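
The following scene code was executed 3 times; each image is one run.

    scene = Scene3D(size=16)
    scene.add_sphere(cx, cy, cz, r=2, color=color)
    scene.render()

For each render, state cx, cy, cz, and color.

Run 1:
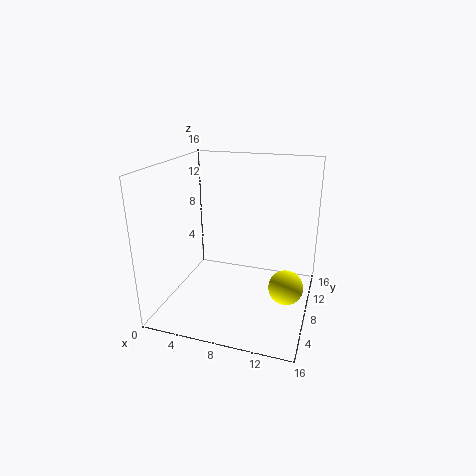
cx = 13.5, cy = 9, cz = 2, color = 'yellow'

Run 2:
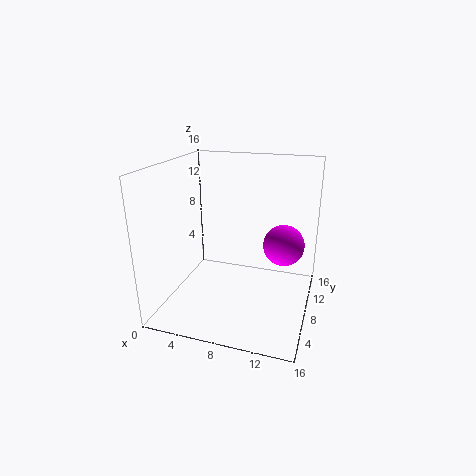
cx = 13.5, cy = 5.5, cz = 9, color = 'magenta'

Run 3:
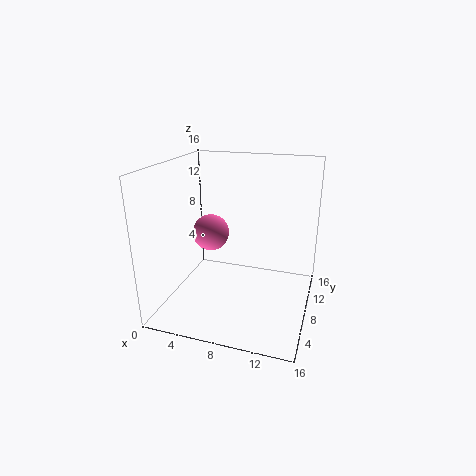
cx = 5, cy = 7.5, cz = 8.5, color = 'hotpink'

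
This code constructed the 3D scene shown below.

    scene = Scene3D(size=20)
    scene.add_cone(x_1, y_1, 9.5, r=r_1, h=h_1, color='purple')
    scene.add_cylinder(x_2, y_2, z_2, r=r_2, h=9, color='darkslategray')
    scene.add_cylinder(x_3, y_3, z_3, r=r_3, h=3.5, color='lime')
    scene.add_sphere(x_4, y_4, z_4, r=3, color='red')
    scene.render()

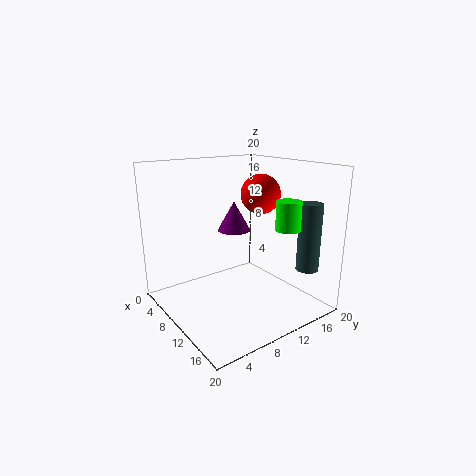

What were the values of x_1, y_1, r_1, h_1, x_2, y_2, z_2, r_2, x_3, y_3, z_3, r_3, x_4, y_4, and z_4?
x_1 = 5.5, y_1 = 12.5, r_1 = 2.5, h_1 = 4.5, x_2 = 17.5, y_2 = 16, z_2 = 6.5, r_2 = 1.5, x_3 = 18, y_3 = 11.5, z_3 = 13, r_3 = 1.5, x_4 = 7.5, y_4 = 16, z_4 = 15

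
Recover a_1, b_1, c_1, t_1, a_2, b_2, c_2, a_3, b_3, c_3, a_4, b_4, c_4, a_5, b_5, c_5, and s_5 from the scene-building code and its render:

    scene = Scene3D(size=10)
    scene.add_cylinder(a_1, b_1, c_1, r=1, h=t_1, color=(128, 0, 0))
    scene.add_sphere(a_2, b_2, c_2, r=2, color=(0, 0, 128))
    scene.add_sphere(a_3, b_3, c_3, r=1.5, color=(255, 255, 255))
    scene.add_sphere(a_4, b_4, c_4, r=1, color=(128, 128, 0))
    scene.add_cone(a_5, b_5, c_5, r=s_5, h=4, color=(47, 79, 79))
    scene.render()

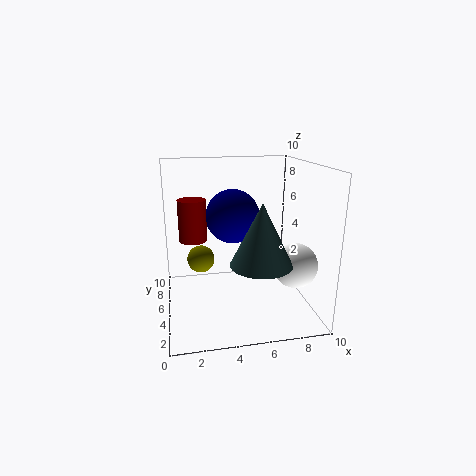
a_1 = 2, b_1 = 6.5, c_1 = 4.5, t_1 = 3, a_2 = 5, b_2 = 7, c_2 = 6, a_3 = 8.5, b_3 = 3, c_3 = 3.5, a_4 = 2.5, b_4 = 6.5, c_4 = 3, a_5 = 6, b_5 = 2.5, c_5 = 4, s_5 = 2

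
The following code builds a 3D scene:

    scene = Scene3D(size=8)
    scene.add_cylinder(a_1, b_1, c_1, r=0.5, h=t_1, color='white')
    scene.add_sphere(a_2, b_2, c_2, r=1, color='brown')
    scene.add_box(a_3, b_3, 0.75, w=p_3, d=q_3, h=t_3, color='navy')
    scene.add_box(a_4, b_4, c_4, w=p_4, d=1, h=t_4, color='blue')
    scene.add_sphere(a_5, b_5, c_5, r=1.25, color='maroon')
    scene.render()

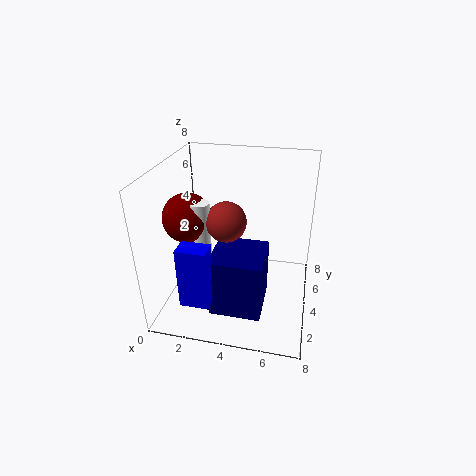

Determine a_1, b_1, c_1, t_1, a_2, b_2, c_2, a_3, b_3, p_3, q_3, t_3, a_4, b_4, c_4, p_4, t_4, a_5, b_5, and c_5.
a_1 = 2.5
b_1 = 2.25
c_1 = 3.75
t_1 = 3
a_2 = 3.75
b_2 = 2.5
c_2 = 5.75
a_3 = 3
b_3 = 1.25
p_3 = 2.75
q_3 = 2.75
t_3 = 3.25
a_4 = 1.75
b_4 = 0.5
c_4 = 1.75
p_4 = 1.5
t_4 = 3.25
a_5 = 1.75
b_5 = 2.5
c_5 = 5.75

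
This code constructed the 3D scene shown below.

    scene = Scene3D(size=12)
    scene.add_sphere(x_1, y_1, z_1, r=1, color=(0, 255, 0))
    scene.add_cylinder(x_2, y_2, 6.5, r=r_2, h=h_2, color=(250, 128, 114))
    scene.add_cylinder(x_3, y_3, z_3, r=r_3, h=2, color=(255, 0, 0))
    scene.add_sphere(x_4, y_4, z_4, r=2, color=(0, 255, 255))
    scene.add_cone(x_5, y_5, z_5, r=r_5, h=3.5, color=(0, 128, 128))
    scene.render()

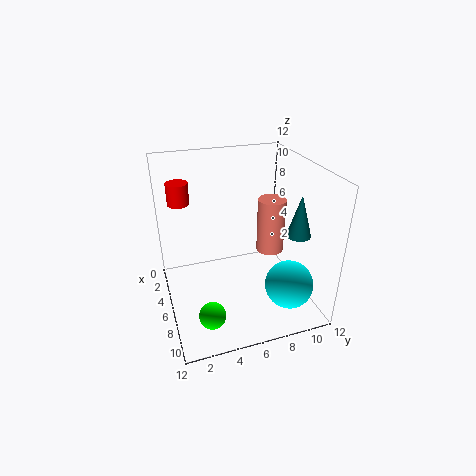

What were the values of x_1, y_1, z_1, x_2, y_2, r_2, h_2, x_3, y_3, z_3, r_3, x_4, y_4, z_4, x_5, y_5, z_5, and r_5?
x_1 = 10.5, y_1 = 2.5, z_1 = 2.5, x_2 = 9, y_2 = 7.5, r_2 = 1, h_2 = 4, x_3 = 1, y_3 = 2, z_3 = 7.5, r_3 = 1, x_4 = 9, y_4 = 9.5, z_4 = 2.5, x_5 = 8, y_5 = 10.5, z_5 = 6.5, r_5 = 1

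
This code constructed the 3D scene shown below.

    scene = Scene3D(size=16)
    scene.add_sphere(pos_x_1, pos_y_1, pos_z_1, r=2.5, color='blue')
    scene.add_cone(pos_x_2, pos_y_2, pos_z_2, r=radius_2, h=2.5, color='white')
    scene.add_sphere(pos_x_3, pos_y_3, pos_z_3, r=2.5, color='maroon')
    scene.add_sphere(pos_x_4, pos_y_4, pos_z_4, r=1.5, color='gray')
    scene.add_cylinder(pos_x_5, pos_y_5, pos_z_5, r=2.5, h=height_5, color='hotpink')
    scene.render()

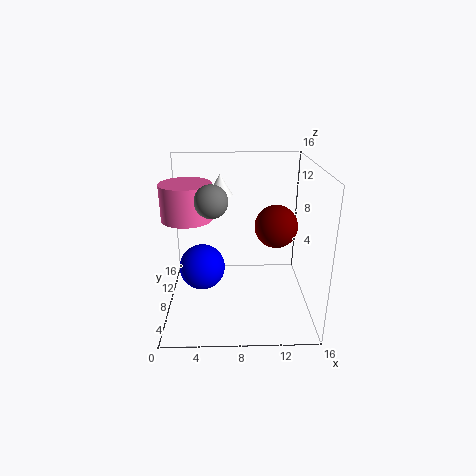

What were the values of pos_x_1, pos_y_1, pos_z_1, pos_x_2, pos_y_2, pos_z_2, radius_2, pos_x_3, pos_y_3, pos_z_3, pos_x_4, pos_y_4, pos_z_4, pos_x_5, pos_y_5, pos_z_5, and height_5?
pos_x_1 = 4; pos_y_1 = 7; pos_z_1 = 5; pos_x_2 = 6; pos_y_2 = 13; pos_z_2 = 11.5; radius_2 = 1.5; pos_x_3 = 12.5; pos_y_3 = 10; pos_z_3 = 8.5; pos_x_4 = 5.5; pos_y_4 = 2.5; pos_z_4 = 14; pos_x_5 = 3; pos_y_5 = 5; pos_z_5 = 11.5; height_5 = 3.5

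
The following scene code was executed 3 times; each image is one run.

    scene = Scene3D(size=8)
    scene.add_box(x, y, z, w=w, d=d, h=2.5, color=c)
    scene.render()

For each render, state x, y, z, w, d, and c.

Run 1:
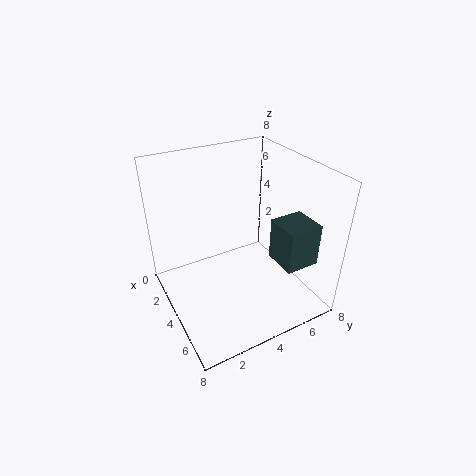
x = 4.25
y = 6
z = 2.25
w = 2
d = 2
c = 'darkslategray'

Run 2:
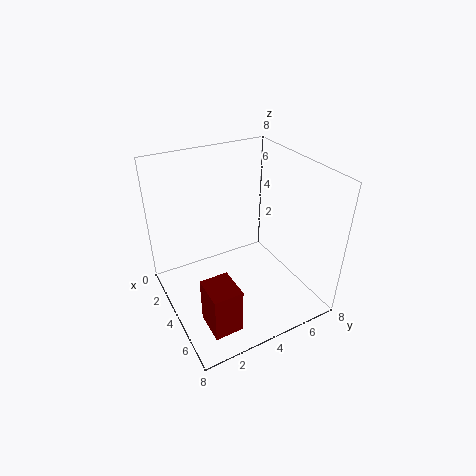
x = 5.5
y = 1
z = 0.75
w = 1.75
d = 1.5
c = 'maroon'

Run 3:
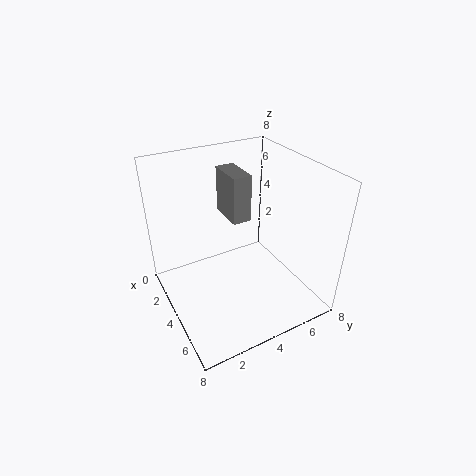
x = 2.5
y = 3.5
z = 5.25
w = 2
d = 1
c = 'gray'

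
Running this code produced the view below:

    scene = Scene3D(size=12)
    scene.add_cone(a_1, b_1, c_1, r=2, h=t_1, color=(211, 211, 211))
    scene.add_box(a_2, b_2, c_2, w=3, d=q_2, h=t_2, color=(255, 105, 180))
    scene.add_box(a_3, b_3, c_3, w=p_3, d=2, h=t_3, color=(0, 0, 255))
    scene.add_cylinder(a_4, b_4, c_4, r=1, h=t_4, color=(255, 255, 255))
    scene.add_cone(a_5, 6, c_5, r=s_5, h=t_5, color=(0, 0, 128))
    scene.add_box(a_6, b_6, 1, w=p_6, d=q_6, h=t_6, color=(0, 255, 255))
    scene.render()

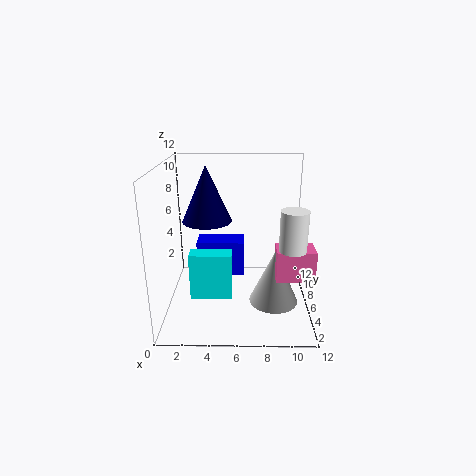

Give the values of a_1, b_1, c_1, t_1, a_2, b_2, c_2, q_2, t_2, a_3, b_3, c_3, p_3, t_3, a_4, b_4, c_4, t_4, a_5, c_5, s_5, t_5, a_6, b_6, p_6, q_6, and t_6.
a_1 = 9
b_1 = 4.5
c_1 = 1
t_1 = 4.5
a_2 = 9
b_2 = 3
c_2 = 3.5
q_2 = 2
t_2 = 2.5
a_3 = 2.5
b_3 = 6
c_3 = 2.5
p_3 = 4
t_3 = 3
a_4 = 10
b_4 = 2.5
c_4 = 6.5
t_4 = 3
a_5 = 3.5
c_5 = 7.5
s_5 = 2
t_5 = 4.5
a_6 = 2
b_6 = 4.5
p_6 = 3.5
q_6 = 1.5
t_6 = 4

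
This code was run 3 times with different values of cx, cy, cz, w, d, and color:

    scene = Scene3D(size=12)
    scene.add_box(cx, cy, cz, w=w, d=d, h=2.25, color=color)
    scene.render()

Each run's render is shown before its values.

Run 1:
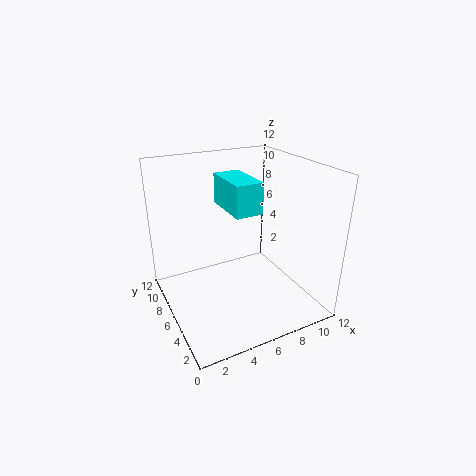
cx = 4; cy = 2.25; cz = 9.5; w = 2; d = 3.75; color = 'cyan'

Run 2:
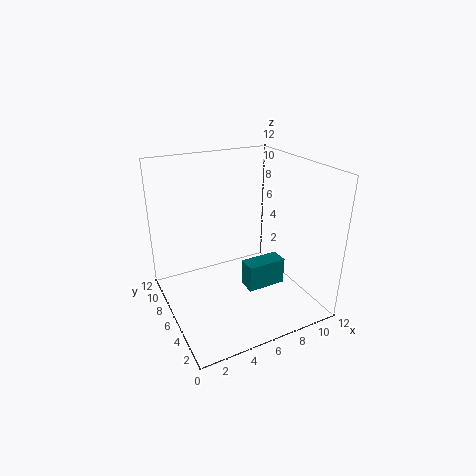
cx = 6; cy = 3.75; cz = 2; w = 3.25; d = 1.5; color = 'teal'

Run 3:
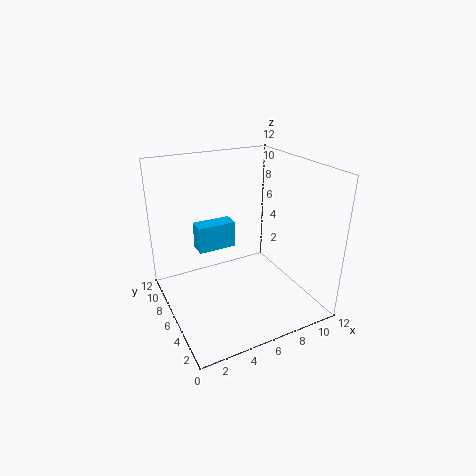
cx = 3; cy = 7; cz = 4.75; w = 3.25; d = 1.5; color = 'deepskyblue'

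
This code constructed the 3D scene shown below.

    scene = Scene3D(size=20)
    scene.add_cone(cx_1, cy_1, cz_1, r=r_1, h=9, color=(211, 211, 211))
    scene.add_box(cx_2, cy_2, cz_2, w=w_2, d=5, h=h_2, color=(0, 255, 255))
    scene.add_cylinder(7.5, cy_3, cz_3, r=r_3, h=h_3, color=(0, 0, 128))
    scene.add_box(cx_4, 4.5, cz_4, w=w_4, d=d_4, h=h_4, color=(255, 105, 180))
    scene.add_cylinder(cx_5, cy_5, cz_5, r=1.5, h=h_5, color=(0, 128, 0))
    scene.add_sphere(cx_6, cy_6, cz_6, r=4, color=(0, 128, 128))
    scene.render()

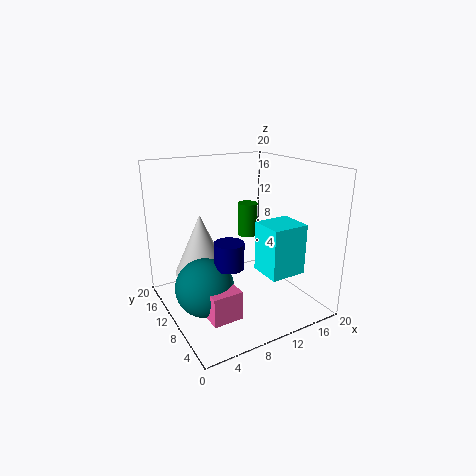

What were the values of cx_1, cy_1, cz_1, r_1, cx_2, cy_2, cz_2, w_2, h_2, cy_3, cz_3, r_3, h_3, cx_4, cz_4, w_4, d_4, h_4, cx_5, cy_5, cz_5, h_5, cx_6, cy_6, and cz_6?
cx_1 = 6.5; cy_1 = 15; cz_1 = 3.5; r_1 = 4; cx_2 = 13.5; cy_2 = 6; cz_2 = 4; w_2 = 5.5; h_2 = 7.5; cy_3 = 8; cz_3 = 7; r_3 = 2; h_3 = 3.5; cx_4 = 3.5; cz_4 = 1; w_4 = 4; d_4 = 4; h_4 = 4; cx_5 = 14; cy_5 = 14; cz_5 = 8.5; h_5 = 5; cx_6 = 4.5; cy_6 = 9.5; cz_6 = 4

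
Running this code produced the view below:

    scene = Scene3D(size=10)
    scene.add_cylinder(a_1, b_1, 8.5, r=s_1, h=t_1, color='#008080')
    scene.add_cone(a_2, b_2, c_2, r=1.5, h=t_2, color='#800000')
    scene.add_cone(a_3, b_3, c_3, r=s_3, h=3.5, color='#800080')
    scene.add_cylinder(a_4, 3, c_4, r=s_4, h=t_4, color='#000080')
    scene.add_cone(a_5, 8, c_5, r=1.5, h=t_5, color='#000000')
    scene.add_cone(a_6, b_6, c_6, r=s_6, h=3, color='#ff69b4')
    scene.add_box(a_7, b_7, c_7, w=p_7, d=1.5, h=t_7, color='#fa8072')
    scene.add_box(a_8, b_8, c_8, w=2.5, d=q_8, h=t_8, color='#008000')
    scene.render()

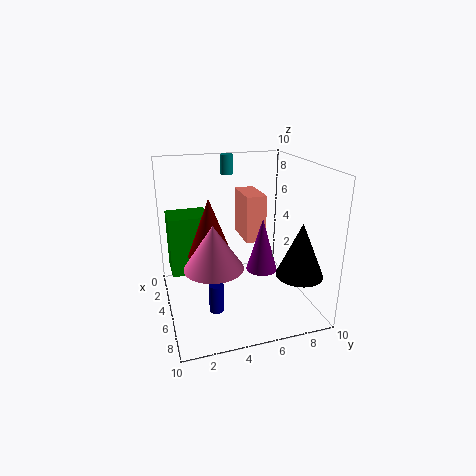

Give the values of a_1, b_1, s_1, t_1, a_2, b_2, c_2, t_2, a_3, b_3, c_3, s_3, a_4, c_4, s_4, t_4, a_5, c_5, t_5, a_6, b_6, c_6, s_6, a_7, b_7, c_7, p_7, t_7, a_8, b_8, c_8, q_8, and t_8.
a_1 = 0.5; b_1 = 5.5; s_1 = 0.5; t_1 = 1.5; a_2 = 5; b_2 = 3; c_2 = 4; t_2 = 4; a_3 = 7; b_3 = 6; c_3 = 3.5; s_3 = 1; a_4 = 6.5; c_4 = 0.5; s_4 = 0.5; t_4 = 2; a_5 = 8.5; c_5 = 3.5; t_5 = 3.5; a_6 = 6; b_6 = 3; c_6 = 3.5; s_6 = 2; a_7 = 1; b_7 = 6; c_7 = 4; p_7 = 3; t_7 = 3.5; a_8 = 0.5; b_8 = 0.5; c_8 = 1.5; q_8 = 3; t_8 = 4.5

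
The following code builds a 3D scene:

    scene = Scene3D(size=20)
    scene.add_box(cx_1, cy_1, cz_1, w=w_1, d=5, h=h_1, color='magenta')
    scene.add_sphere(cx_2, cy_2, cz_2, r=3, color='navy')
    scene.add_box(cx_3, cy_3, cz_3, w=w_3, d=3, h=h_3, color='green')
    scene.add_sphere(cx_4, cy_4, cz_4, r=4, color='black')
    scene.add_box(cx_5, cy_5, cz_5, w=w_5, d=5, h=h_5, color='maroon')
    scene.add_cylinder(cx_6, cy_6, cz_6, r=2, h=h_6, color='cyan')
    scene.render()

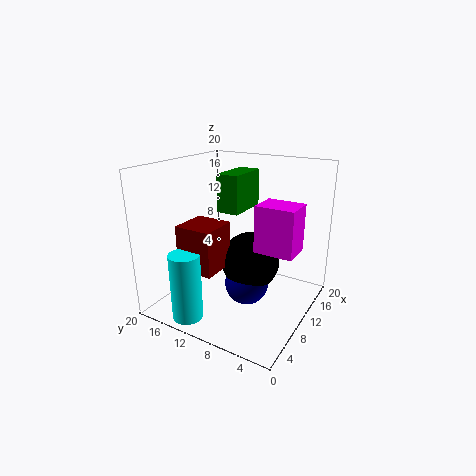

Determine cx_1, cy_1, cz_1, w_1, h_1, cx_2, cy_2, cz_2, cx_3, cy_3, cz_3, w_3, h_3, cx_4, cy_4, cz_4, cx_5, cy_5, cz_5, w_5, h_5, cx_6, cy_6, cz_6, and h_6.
cx_1 = 7, cy_1 = 1, cz_1 = 10, w_1 = 4, h_1 = 6, cx_2 = 9, cy_2 = 8, cz_2 = 4, cx_3 = 8, cy_3 = 9, cz_3 = 14, w_3 = 6, h_3 = 5, cx_4 = 10, cy_4 = 8, cz_4 = 7, cx_5 = 3, cy_5 = 10, cz_5 = 7, w_5 = 5, h_5 = 6, cx_6 = 2, cy_6 = 13, cz_6 = 1, h_6 = 9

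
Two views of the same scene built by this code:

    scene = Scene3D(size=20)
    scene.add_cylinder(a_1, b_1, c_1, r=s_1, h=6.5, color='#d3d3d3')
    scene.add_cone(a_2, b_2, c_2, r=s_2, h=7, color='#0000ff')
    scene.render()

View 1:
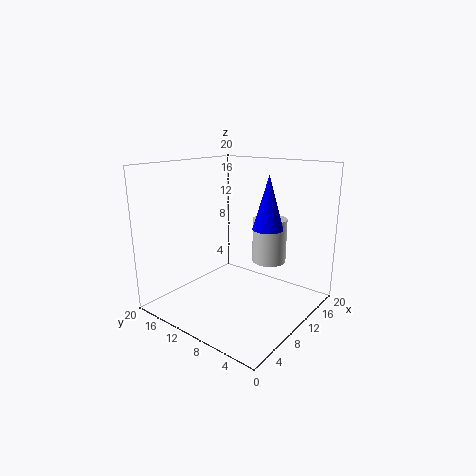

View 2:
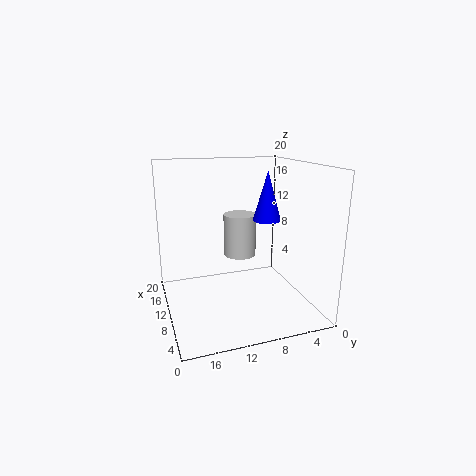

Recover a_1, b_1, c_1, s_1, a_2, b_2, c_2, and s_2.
a_1 = 15
b_1 = 8
c_1 = 5.5
s_1 = 2.5
a_2 = 10.5
b_2 = 5.5
c_2 = 12
s_2 = 2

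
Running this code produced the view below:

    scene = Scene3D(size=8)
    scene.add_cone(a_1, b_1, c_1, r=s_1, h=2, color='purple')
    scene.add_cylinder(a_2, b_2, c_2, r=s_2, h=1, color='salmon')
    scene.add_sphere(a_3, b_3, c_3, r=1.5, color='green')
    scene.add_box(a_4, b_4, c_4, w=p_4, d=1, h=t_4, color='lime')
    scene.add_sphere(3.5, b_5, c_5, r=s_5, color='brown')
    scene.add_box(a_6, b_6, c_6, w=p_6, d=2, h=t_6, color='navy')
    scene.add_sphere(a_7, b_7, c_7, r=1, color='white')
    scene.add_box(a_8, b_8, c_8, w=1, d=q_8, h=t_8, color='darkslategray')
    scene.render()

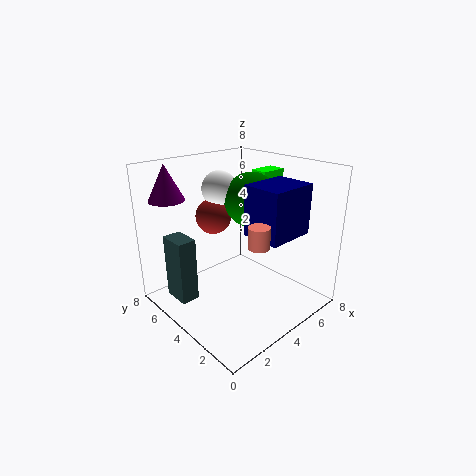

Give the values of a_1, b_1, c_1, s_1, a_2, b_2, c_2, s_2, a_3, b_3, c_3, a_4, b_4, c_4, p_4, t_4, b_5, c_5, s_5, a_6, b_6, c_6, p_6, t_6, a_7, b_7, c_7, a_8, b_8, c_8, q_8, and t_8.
a_1 = 1.5; b_1 = 7; c_1 = 6; s_1 = 1; a_2 = 2.5; b_2 = 1; c_2 = 5; s_2 = 0.5; a_3 = 5; b_3 = 4; c_3 = 6; a_4 = 5.5; b_4 = 3.5; c_4 = 6.5; p_4 = 1.5; t_4 = 1; b_5 = 5.5; c_5 = 5; s_5 = 1; a_6 = 3; b_6 = 0.5; c_6 = 5; p_6 = 2.5; t_6 = 2.5; a_7 = 4; b_7 = 5.5; c_7 = 6.5; a_8 = 0.5; b_8 = 4.5; c_8 = 1; q_8 = 1.5; t_8 = 3.5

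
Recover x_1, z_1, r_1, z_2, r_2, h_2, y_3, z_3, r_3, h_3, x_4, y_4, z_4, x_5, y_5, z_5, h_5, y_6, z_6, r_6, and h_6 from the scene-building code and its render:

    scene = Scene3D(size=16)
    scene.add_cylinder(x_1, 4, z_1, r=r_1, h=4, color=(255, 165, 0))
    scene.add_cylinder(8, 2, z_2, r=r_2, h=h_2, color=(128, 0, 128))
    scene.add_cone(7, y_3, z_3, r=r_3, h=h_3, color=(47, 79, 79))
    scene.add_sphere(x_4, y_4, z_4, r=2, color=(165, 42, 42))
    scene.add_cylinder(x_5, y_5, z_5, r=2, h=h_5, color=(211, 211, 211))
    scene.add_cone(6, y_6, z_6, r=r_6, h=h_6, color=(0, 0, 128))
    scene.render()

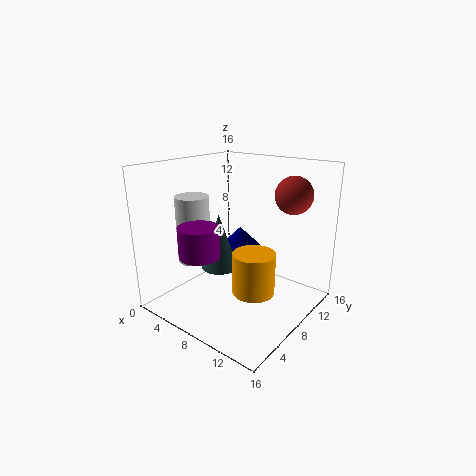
x_1 = 13; z_1 = 5; r_1 = 2; z_2 = 8; r_2 = 2; h_2 = 3; y_3 = 6; z_3 = 5; r_3 = 2; h_3 = 6; x_4 = 13; y_4 = 11; z_4 = 13; x_5 = 2; y_5 = 7; z_5 = 4; h_5 = 8; y_6 = 11; z_6 = 5; r_6 = 3; h_6 = 3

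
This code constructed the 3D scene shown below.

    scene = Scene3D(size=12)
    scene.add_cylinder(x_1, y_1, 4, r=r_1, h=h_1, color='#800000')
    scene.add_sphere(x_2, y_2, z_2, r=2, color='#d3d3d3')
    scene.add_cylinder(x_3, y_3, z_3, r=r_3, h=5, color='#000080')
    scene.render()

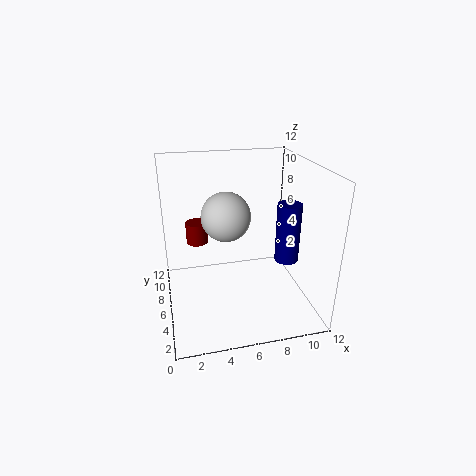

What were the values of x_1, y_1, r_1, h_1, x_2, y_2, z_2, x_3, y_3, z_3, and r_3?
x_1 = 3; y_1 = 10; r_1 = 1; h_1 = 2; x_2 = 5; y_2 = 6; z_2 = 8; x_3 = 10; y_3 = 5; z_3 = 4; r_3 = 1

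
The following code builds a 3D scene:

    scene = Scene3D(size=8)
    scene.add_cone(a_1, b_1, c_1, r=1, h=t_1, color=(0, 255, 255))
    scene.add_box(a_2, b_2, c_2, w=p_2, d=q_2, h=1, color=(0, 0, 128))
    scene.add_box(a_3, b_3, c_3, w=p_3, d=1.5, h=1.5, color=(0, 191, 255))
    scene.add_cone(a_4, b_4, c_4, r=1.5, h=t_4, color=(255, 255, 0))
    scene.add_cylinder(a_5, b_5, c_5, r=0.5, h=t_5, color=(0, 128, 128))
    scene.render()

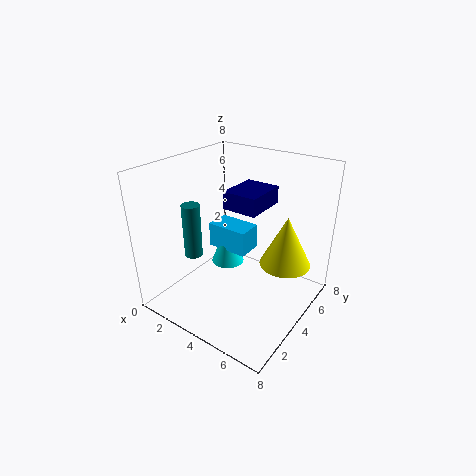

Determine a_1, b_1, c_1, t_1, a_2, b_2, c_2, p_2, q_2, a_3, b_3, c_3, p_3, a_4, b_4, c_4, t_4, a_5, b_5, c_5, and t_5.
a_1 = 2.5
b_1 = 5
c_1 = 1.5
t_1 = 2.5
a_2 = 3
b_2 = 4
c_2 = 5.5
p_2 = 2
q_2 = 2.5
a_3 = 1.5
b_3 = 4.5
c_3 = 2.5
p_3 = 2.5
a_4 = 6
b_4 = 6
c_4 = 2
t_4 = 3
a_5 = 2
b_5 = 2.5
c_5 = 3
t_5 = 3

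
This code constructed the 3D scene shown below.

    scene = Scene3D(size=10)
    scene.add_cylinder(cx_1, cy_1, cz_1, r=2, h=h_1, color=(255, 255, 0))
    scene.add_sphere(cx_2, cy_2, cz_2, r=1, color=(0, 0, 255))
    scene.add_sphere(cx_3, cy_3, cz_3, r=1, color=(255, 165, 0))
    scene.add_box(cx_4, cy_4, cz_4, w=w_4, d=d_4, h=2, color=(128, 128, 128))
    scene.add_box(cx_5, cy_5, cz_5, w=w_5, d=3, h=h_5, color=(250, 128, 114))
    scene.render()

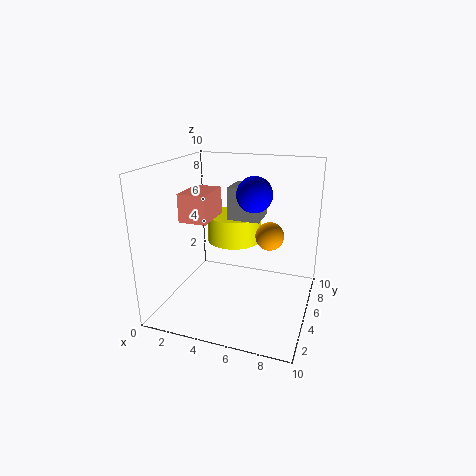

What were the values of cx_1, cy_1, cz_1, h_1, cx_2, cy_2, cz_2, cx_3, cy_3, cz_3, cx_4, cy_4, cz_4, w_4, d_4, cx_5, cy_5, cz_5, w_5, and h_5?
cx_1 = 4
cy_1 = 7
cz_1 = 4
h_1 = 2
cx_2 = 7
cy_2 = 2
cz_2 = 9
cx_3 = 7
cy_3 = 6
cz_3 = 5
cx_4 = 5
cy_4 = 3
cz_4 = 7
w_4 = 2
d_4 = 2
cx_5 = 1
cy_5 = 4
cz_5 = 6
w_5 = 2
h_5 = 2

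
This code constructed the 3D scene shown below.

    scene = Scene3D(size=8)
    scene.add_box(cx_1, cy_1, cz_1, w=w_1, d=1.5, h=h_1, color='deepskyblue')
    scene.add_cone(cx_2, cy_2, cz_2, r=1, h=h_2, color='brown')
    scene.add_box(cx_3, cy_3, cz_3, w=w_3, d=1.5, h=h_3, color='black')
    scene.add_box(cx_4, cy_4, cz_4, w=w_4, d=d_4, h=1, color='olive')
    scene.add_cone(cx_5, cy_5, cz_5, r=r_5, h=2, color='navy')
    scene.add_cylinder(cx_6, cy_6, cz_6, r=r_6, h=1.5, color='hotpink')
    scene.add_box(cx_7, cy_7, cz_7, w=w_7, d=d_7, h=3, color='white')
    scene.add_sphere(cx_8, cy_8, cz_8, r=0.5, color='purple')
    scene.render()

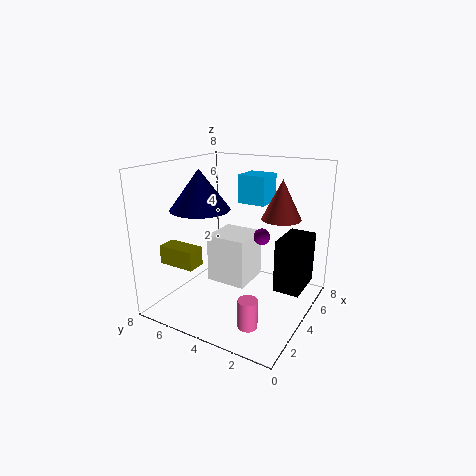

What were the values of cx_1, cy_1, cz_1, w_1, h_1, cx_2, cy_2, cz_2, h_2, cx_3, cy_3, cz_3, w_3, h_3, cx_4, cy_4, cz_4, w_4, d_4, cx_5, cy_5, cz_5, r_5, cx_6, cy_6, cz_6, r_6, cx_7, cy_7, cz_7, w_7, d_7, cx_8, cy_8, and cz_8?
cx_1 = 4, cy_1 = 2.5, cz_1 = 6, w_1 = 1.5, h_1 = 1.5, cx_2 = 4, cy_2 = 1.5, cz_2 = 5.5, h_2 = 2, cx_3 = 4.5, cy_3 = 0.5, cz_3 = 1, w_3 = 2.5, h_3 = 3, cx_4 = 1, cy_4 = 5, cz_4 = 3, w_4 = 1, d_4 = 2, cx_5 = 2, cy_5 = 5, cz_5 = 6, r_5 = 1.5, cx_6 = 1.5, cy_6 = 2, cz_6 = 0.5, r_6 = 0.5, cx_7 = 4.5, cy_7 = 4, cz_7 = 0.5, w_7 = 2.5, d_7 = 2.5, cx_8 = 6, cy_8 = 3.5, cz_8 = 3.5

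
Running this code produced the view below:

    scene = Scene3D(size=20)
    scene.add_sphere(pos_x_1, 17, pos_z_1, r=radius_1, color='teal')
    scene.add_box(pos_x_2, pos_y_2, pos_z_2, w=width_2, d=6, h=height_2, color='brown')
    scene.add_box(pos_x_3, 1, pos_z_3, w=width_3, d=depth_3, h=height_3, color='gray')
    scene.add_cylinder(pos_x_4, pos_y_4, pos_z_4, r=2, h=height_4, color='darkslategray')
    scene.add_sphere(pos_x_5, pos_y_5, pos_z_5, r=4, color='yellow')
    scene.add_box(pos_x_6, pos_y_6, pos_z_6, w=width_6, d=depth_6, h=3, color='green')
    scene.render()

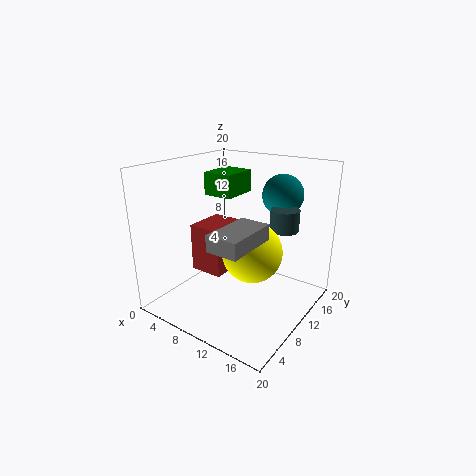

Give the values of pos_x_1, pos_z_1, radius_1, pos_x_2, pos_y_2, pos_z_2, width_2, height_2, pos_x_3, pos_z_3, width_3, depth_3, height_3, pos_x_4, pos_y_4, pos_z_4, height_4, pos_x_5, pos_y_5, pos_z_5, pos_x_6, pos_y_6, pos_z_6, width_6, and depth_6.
pos_x_1 = 13
pos_z_1 = 15
radius_1 = 3
pos_x_2 = 3
pos_y_2 = 8
pos_z_2 = 4
width_2 = 5
height_2 = 7
pos_x_3 = 12
pos_z_3 = 12
width_3 = 4
depth_3 = 7
height_3 = 2
pos_x_4 = 15
pos_y_4 = 14
pos_z_4 = 11
height_4 = 3
pos_x_5 = 13
pos_y_5 = 9
pos_z_5 = 9
pos_x_6 = 6
pos_y_6 = 8
pos_z_6 = 16
width_6 = 4
depth_6 = 5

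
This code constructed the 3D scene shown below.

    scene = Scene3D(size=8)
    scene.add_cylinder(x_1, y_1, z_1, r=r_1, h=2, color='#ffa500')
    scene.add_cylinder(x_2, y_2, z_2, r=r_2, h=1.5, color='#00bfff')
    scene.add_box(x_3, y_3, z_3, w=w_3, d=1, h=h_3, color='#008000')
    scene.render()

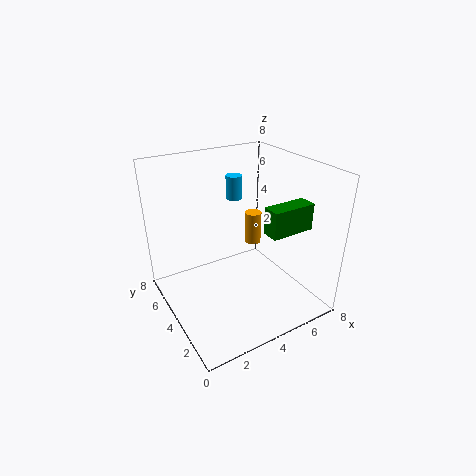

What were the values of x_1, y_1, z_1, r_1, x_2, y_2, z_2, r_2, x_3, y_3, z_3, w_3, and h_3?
x_1 = 6
y_1 = 5.5
z_1 = 2.5
r_1 = 0.5
x_2 = 5.5
y_2 = 7
z_2 = 5
r_2 = 0.5
x_3 = 5
y_3 = 2
z_3 = 4.5
w_3 = 2.5
h_3 = 1.5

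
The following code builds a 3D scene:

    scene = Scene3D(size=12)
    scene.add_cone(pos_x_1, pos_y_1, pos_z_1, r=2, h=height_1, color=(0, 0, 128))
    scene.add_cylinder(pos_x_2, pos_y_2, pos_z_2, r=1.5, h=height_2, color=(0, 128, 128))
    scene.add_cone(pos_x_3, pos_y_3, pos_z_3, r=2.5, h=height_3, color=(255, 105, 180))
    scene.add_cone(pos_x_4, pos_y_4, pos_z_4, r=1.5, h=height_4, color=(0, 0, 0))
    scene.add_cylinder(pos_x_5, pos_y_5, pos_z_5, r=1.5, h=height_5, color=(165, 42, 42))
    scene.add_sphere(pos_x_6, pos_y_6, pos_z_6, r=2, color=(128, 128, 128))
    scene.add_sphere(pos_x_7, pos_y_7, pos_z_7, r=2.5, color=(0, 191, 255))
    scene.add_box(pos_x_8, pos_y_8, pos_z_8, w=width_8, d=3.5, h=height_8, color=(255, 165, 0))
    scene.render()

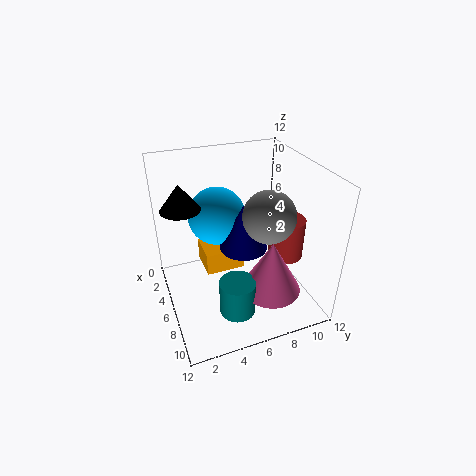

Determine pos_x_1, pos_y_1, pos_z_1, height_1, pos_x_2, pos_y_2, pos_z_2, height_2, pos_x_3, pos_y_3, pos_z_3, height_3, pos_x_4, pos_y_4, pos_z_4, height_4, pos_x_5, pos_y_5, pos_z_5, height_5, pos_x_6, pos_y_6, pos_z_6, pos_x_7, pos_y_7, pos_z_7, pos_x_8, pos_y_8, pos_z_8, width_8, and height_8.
pos_x_1 = 6
pos_y_1 = 6.5
pos_z_1 = 5
height_1 = 4
pos_x_2 = 8.5
pos_y_2 = 5
pos_z_2 = 0.5
height_2 = 3
pos_x_3 = 8.5
pos_y_3 = 8
pos_z_3 = 2
height_3 = 4.5
pos_x_4 = 6
pos_y_4 = 1.5
pos_z_4 = 9.5
height_4 = 2
pos_x_5 = 7
pos_y_5 = 10
pos_z_5 = 4
height_5 = 3.5
pos_x_6 = 8.5
pos_y_6 = 7.5
pos_z_6 = 9
pos_x_7 = 3.5
pos_y_7 = 5
pos_z_7 = 7
pos_x_8 = 2
pos_y_8 = 3.5
pos_z_8 = 2
width_8 = 3
height_8 = 2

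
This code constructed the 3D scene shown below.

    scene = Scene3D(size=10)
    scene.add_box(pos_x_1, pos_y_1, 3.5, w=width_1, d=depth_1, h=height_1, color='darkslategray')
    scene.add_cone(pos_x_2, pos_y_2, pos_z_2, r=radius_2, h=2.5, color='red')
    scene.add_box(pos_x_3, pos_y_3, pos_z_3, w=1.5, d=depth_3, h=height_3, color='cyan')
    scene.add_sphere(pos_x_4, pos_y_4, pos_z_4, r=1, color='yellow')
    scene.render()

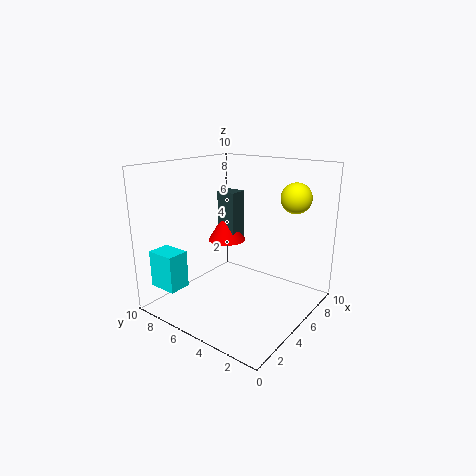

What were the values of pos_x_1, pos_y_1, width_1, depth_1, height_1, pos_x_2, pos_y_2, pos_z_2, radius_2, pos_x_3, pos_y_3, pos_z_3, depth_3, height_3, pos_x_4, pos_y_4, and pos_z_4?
pos_x_1 = 7, pos_y_1 = 7, width_1 = 1.5, depth_1 = 1.5, height_1 = 4, pos_x_2 = 7.5, pos_y_2 = 8, pos_z_2 = 3.5, radius_2 = 1.5, pos_x_3 = 0.5, pos_y_3 = 7, pos_z_3 = 2, depth_3 = 2, height_3 = 2.5, pos_x_4 = 6.5, pos_y_4 = 1.5, pos_z_4 = 8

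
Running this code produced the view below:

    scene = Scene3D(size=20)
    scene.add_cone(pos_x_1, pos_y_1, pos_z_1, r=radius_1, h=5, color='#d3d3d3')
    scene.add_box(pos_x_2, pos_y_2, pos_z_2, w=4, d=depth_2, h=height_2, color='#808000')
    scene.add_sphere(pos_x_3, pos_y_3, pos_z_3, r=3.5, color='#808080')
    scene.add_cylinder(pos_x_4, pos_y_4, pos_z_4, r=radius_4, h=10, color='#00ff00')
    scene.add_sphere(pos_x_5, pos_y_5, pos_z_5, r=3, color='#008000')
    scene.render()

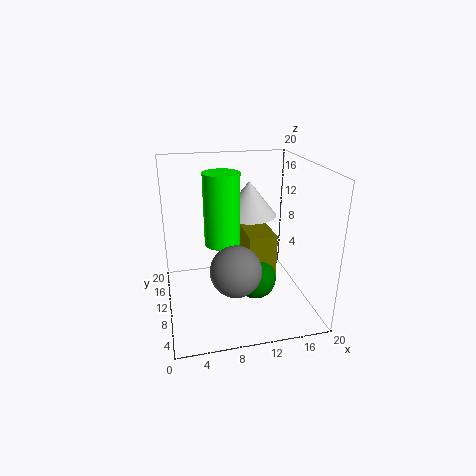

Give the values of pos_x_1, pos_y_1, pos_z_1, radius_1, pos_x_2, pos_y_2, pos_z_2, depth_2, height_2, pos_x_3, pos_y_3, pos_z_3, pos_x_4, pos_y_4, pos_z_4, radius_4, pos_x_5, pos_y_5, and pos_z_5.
pos_x_1 = 12.5, pos_y_1 = 13.5, pos_z_1 = 12, radius_1 = 4, pos_x_2 = 11.5, pos_y_2 = 9, pos_z_2 = 2.5, depth_2 = 6.5, height_2 = 7.5, pos_x_3 = 9, pos_y_3 = 7, pos_z_3 = 6.5, pos_x_4 = 8, pos_y_4 = 11, pos_z_4 = 9, radius_4 = 2.5, pos_x_5 = 12.5, pos_y_5 = 9.5, pos_z_5 = 3.5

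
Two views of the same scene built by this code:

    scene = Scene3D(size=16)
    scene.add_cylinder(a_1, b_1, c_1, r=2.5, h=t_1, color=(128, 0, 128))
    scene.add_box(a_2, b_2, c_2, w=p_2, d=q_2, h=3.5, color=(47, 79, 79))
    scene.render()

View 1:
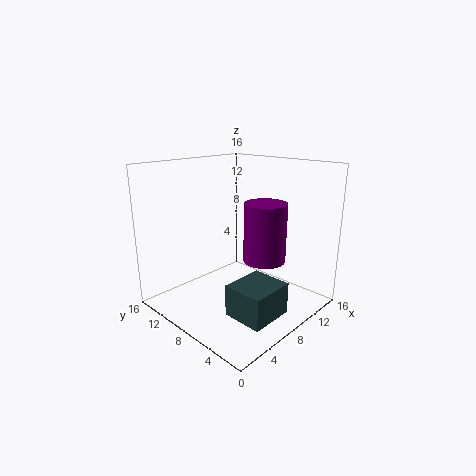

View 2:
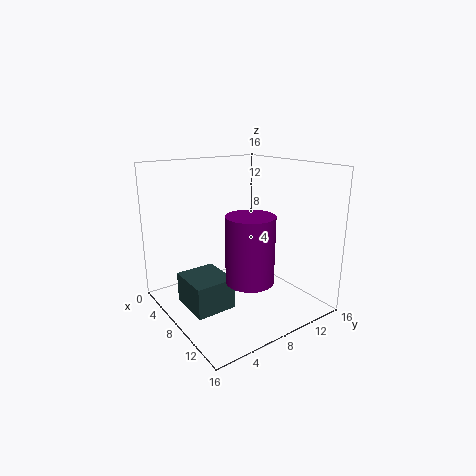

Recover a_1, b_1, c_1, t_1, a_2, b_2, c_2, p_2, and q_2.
a_1 = 11.5; b_1 = 7; c_1 = 4.5; t_1 = 7; a_2 = 4.5; b_2 = 2; c_2 = 0.5; p_2 = 5; q_2 = 4.5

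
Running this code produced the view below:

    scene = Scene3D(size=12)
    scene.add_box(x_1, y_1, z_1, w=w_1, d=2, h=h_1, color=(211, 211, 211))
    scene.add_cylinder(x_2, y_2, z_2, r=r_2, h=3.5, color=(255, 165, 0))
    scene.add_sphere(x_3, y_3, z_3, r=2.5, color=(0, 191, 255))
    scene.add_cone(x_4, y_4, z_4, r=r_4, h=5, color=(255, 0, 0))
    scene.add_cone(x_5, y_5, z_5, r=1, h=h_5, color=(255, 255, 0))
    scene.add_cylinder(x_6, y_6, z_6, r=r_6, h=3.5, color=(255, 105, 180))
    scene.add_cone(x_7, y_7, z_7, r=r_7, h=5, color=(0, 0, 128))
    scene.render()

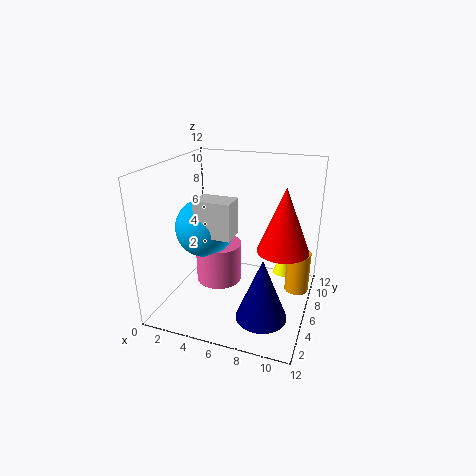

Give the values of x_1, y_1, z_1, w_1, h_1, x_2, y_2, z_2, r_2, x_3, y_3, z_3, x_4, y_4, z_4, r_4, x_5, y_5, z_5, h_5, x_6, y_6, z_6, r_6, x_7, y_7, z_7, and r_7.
x_1 = 3; y_1 = 4; z_1 = 6.5; w_1 = 3; h_1 = 3; x_2 = 11; y_2 = 7; z_2 = 1.5; r_2 = 1; x_3 = 3; y_3 = 6; z_3 = 6.5; x_4 = 10; y_4 = 5; z_4 = 6; r_4 = 2; x_5 = 9; y_5 = 11; z_5 = 0.5; h_5 = 2.5; x_6 = 4; y_6 = 6.5; z_6 = 1.5; r_6 = 2; x_7 = 9; y_7 = 3; z_7 = 1; r_7 = 2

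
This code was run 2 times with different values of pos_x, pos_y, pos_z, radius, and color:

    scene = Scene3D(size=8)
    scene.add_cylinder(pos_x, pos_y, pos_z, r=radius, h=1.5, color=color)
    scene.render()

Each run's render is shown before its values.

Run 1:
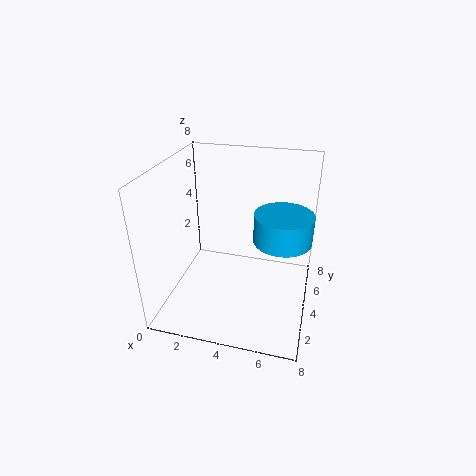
pos_x = 6.5, pos_y = 3.5, pos_z = 4.5, radius = 1.5, color = 'deepskyblue'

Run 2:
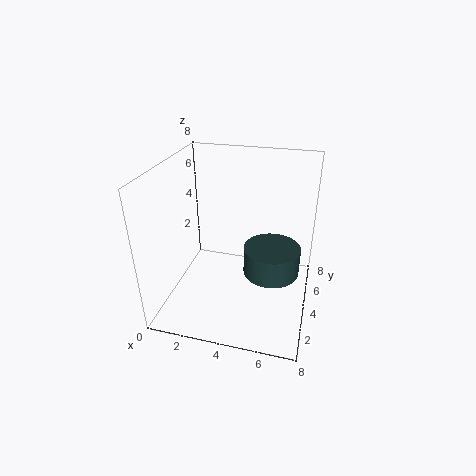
pos_x = 6, pos_y = 3.5, pos_z = 2.5, radius = 1.5, color = 'darkslategray'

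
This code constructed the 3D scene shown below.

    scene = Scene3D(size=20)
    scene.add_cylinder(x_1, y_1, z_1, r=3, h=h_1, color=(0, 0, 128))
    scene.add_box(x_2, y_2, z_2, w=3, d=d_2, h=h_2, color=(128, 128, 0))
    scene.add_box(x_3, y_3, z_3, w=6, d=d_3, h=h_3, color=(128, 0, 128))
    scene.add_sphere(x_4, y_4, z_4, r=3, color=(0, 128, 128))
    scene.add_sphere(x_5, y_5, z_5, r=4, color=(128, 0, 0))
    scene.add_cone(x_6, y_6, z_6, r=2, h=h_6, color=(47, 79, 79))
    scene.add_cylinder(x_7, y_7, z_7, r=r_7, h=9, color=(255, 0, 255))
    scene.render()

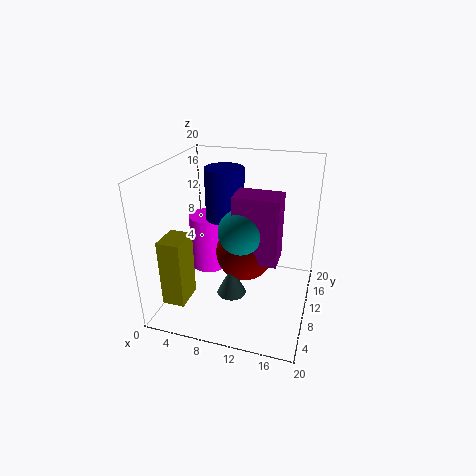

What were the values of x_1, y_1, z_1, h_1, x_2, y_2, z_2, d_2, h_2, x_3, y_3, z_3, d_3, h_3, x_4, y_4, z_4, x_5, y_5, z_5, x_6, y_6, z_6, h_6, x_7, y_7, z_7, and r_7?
x_1 = 6; y_1 = 16; z_1 = 10; h_1 = 8; x_2 = 2; y_2 = 2; z_2 = 3; d_2 = 4; h_2 = 9; x_3 = 10; y_3 = 7; z_3 = 8; d_3 = 4; h_3 = 9; x_4 = 11; y_4 = 8; z_4 = 12; x_5 = 11; y_5 = 10; z_5 = 8; x_6 = 10; y_6 = 7; z_6 = 3; h_6 = 4; x_7 = 3; y_7 = 16; z_7 = 1; r_7 = 3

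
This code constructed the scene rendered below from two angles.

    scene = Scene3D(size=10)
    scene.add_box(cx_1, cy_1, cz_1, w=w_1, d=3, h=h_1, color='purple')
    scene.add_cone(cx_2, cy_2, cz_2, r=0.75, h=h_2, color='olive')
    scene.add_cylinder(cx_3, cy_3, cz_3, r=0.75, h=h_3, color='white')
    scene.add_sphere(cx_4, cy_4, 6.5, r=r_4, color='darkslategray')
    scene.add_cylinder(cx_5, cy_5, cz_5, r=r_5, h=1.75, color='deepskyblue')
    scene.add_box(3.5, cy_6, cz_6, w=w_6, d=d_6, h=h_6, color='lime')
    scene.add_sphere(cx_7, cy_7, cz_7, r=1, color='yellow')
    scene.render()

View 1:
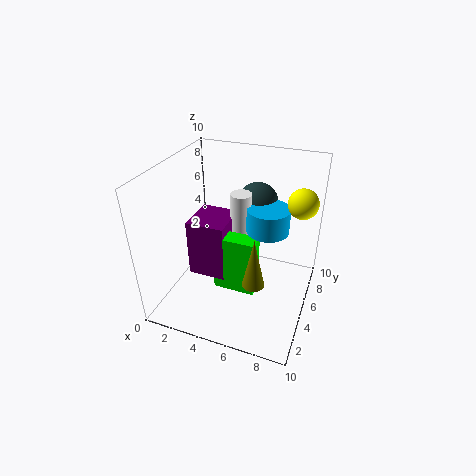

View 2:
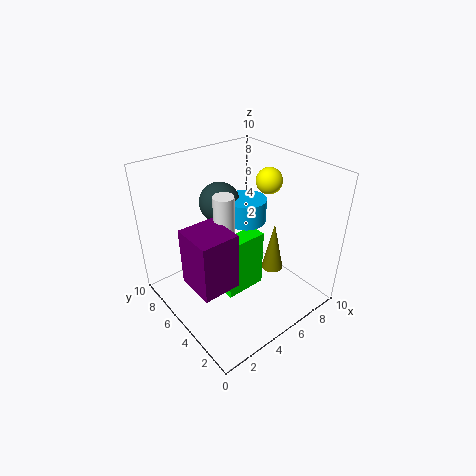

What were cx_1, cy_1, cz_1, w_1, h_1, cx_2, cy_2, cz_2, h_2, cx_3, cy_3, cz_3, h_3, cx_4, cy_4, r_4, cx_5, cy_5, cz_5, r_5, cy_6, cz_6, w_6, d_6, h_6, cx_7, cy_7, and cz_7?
cx_1 = 1.5, cy_1 = 4, cz_1 = 1.75, w_1 = 2.75, h_1 = 4.25, cx_2 = 6.75, cy_2 = 3.25, cz_2 = 2.75, h_2 = 3.5, cx_3 = 4.75, cy_3 = 6.25, cz_3 = 3.25, h_3 = 4.5, cx_4 = 5.5, cy_4 = 7.75, r_4 = 1.5, cx_5 = 6.75, cy_5 = 6.25, cz_5 = 5.25, r_5 = 1.5, cy_6 = 4, cz_6 = 1, w_6 = 3, d_6 = 1.25, h_6 = 4.25, cx_7 = 9, cy_7 = 6.25, cz_7 = 7.75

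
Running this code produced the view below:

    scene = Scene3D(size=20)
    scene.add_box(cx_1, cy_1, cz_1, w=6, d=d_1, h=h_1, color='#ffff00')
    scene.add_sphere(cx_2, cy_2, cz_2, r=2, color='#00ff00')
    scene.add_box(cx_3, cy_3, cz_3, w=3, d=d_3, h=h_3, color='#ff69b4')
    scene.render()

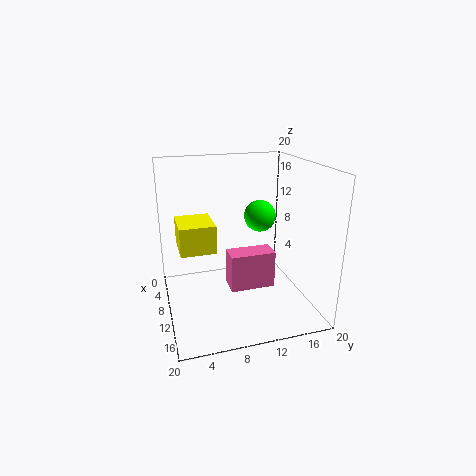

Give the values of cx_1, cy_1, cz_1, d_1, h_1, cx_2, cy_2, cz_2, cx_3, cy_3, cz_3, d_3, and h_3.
cx_1 = 4; cy_1 = 2; cz_1 = 8; d_1 = 5; h_1 = 4; cx_2 = 13; cy_2 = 12; cz_2 = 14; cx_3 = 11; cy_3 = 8; cz_3 = 4; d_3 = 6; h_3 = 5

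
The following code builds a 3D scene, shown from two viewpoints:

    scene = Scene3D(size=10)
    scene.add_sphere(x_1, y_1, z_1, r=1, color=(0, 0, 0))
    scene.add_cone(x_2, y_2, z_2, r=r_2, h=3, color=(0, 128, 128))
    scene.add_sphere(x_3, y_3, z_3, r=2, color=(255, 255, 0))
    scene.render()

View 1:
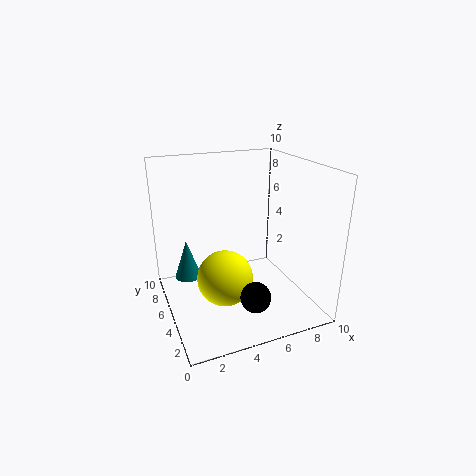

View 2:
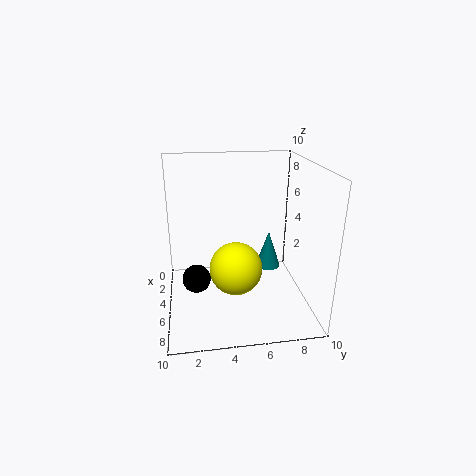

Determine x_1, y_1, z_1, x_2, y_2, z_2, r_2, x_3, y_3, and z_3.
x_1 = 5
y_1 = 2
z_1 = 2
x_2 = 2
y_2 = 8
z_2 = 1
r_2 = 1
x_3 = 4
y_3 = 5
z_3 = 2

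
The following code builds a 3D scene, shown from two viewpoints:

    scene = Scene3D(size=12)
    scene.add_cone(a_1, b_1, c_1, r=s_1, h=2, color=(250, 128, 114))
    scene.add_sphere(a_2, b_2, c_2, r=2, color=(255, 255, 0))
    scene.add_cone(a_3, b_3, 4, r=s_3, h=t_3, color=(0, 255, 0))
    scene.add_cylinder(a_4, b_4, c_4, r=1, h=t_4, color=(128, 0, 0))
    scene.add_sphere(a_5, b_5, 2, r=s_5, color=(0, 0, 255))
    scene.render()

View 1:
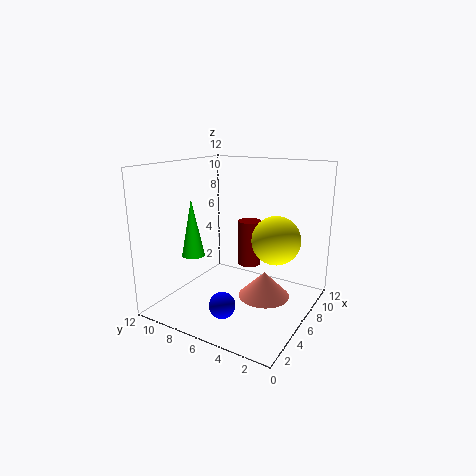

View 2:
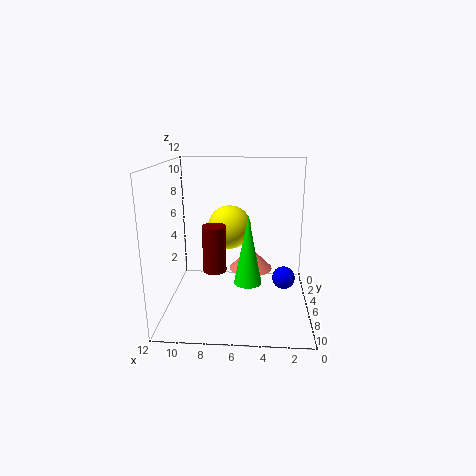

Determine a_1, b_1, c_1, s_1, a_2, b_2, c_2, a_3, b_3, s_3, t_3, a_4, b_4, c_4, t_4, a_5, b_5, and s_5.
a_1 = 5, b_1 = 3, c_1 = 2, s_1 = 2, a_2 = 7, b_2 = 3, c_2 = 6, a_3 = 5, b_3 = 10, s_3 = 1, t_3 = 5, a_4 = 8, b_4 = 6, c_4 = 3, t_4 = 4, a_5 = 2, b_5 = 5, s_5 = 1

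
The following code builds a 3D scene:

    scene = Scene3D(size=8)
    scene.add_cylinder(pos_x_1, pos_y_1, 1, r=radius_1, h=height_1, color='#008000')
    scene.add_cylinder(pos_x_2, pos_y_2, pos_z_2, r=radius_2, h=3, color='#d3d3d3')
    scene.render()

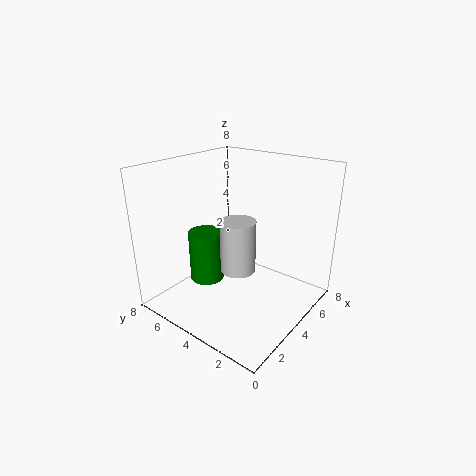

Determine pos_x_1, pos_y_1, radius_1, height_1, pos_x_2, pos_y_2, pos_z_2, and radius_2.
pos_x_1 = 3.5
pos_y_1 = 6
radius_1 = 1
height_1 = 3
pos_x_2 = 4
pos_y_2 = 4
pos_z_2 = 2
radius_2 = 1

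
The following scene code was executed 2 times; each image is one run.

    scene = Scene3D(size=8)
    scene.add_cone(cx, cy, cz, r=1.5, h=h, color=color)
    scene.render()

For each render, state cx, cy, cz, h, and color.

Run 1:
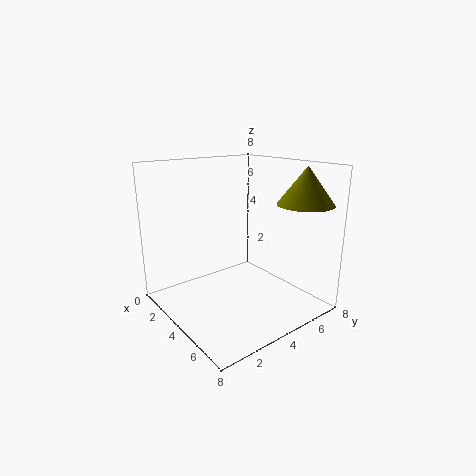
cx = 6.5, cy = 6.5, cz = 6, h = 2, color = 'olive'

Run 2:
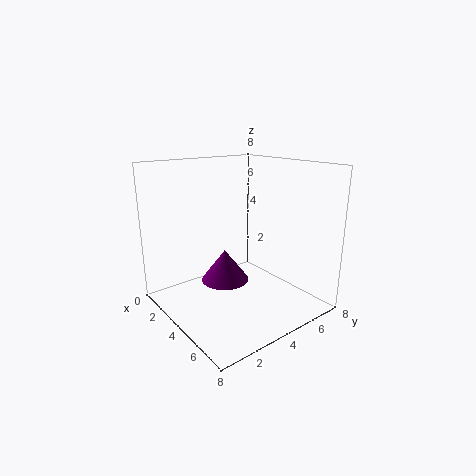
cx = 2, cy = 4.5, cz = 0.5, h = 2, color = 'purple'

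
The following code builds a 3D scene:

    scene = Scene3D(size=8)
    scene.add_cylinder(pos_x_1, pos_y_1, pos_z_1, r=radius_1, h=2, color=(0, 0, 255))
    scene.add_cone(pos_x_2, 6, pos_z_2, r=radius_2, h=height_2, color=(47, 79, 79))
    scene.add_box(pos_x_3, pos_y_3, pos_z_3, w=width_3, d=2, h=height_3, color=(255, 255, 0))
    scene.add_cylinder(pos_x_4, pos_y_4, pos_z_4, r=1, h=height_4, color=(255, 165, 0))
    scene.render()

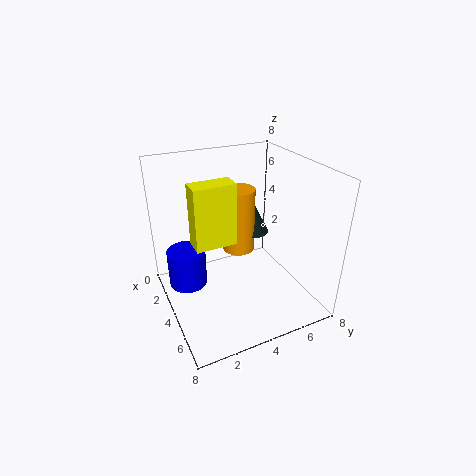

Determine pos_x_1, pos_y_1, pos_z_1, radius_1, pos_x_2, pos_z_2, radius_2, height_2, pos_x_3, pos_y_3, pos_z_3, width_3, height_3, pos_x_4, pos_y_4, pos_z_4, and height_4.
pos_x_1 = 4, pos_y_1 = 1, pos_z_1 = 2, radius_1 = 1, pos_x_2 = 2, pos_z_2 = 3, radius_2 = 1, height_2 = 2, pos_x_3 = 5, pos_y_3 = 1, pos_z_3 = 5, width_3 = 1, height_3 = 3, pos_x_4 = 2, pos_y_4 = 5, pos_z_4 = 2, height_4 = 4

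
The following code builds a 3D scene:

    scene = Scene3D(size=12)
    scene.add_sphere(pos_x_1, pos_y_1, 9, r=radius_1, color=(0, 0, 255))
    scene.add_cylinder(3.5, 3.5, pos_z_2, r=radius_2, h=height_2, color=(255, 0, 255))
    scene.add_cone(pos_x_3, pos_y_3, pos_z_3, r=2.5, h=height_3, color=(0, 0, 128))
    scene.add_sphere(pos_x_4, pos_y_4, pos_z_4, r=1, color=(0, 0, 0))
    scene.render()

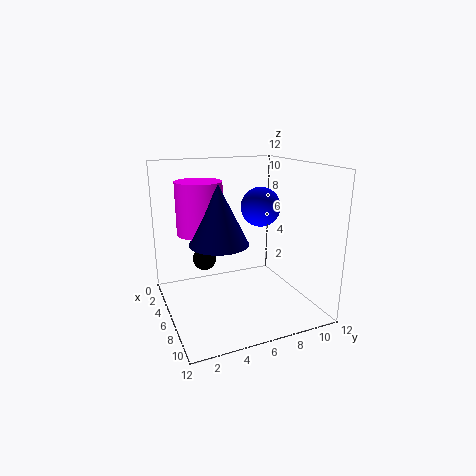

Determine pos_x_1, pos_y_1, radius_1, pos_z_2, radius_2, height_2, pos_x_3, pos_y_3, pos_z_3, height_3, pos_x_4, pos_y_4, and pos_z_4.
pos_x_1 = 8; pos_y_1 = 7; radius_1 = 1.5; pos_z_2 = 6; radius_2 = 2; height_2 = 4.5; pos_x_3 = 5.5; pos_y_3 = 4.5; pos_z_3 = 5.5; height_3 = 5; pos_x_4 = 4.5; pos_y_4 = 3.5; pos_z_4 = 4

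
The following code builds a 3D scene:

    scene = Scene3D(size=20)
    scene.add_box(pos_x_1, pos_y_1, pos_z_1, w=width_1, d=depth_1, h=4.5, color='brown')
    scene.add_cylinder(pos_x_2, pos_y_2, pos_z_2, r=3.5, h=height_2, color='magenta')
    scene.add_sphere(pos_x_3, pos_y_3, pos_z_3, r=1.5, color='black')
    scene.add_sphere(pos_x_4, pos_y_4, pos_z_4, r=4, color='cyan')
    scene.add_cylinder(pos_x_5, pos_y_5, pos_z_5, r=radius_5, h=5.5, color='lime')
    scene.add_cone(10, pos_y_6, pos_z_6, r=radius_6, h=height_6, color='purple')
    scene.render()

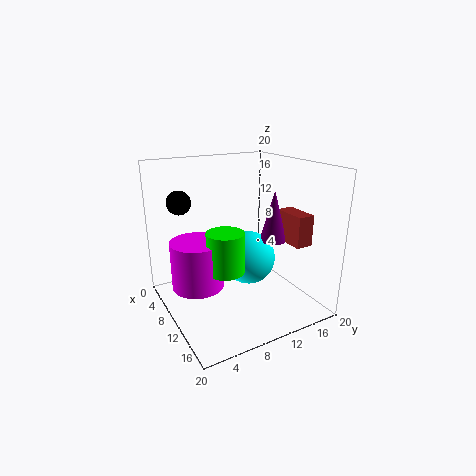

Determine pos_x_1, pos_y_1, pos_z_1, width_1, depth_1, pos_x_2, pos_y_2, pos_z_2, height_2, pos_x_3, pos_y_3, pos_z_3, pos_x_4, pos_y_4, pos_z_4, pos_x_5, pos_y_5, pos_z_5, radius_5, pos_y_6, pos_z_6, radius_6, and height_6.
pos_x_1 = 9.5; pos_y_1 = 17; pos_z_1 = 8.5; width_1 = 5; depth_1 = 2.5; pos_x_2 = 9.5; pos_y_2 = 4; pos_z_2 = 4; height_2 = 6.5; pos_x_3 = 9.5; pos_y_3 = 2; pos_z_3 = 16; pos_x_4 = 8; pos_y_4 = 13; pos_z_4 = 5.5; pos_x_5 = 12; pos_y_5 = 7; pos_z_5 = 6.5; radius_5 = 2.5; pos_y_6 = 16; pos_z_6 = 8.5; radius_6 = 2; height_6 = 7.5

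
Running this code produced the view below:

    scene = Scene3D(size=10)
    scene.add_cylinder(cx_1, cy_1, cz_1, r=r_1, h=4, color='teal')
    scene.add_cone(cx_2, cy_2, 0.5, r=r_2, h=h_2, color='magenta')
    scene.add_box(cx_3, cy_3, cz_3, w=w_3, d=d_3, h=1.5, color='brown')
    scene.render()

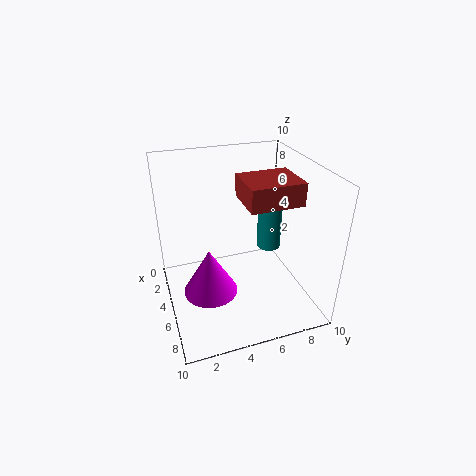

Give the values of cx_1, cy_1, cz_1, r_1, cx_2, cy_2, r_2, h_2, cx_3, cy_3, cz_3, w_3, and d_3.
cx_1 = 1.5; cy_1 = 9; cz_1 = 1.5; r_1 = 1; cx_2 = 4.5; cy_2 = 3; r_2 = 2; h_2 = 3.5; cx_3 = 4.5; cy_3 = 5; cz_3 = 8; w_3 = 3; d_3 = 3.5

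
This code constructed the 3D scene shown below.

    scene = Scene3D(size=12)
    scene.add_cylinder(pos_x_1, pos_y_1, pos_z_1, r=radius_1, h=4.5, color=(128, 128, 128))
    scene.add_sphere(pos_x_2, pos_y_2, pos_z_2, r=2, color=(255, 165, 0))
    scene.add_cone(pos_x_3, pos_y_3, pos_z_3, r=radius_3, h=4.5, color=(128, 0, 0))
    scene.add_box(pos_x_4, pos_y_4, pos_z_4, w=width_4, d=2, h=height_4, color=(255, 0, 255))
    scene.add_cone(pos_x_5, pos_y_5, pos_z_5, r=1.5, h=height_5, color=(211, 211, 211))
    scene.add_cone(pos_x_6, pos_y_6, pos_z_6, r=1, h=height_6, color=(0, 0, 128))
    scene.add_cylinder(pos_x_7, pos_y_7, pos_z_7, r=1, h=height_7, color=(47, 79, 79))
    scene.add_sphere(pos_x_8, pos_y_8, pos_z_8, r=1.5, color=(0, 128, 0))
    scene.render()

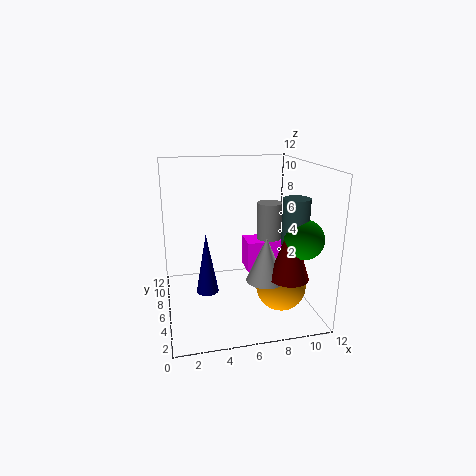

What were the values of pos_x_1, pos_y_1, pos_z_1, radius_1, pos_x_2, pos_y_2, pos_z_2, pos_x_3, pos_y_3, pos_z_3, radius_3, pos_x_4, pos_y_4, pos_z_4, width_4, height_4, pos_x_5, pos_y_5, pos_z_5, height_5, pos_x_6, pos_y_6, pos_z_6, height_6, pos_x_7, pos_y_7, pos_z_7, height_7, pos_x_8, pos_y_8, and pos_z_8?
pos_x_1 = 8.5, pos_y_1 = 5.5, pos_z_1 = 4.5, radius_1 = 1, pos_x_2 = 9, pos_y_2 = 3.5, pos_z_2 = 2.5, pos_x_3 = 9, pos_y_3 = 2, pos_z_3 = 4, radius_3 = 1.5, pos_x_4 = 6.5, pos_y_4 = 4.5, pos_z_4 = 3.5, width_4 = 3, height_4 = 2.5, pos_x_5 = 7.5, pos_y_5 = 3, pos_z_5 = 3.5, height_5 = 3.5, pos_x_6 = 3.5, pos_y_6 = 7.5, pos_z_6 = 0.5, height_6 = 5.5, pos_x_7 = 9.5, pos_y_7 = 2.5, pos_z_7 = 6.5, height_7 = 3.5, pos_x_8 = 10, pos_y_8 = 2, pos_z_8 = 7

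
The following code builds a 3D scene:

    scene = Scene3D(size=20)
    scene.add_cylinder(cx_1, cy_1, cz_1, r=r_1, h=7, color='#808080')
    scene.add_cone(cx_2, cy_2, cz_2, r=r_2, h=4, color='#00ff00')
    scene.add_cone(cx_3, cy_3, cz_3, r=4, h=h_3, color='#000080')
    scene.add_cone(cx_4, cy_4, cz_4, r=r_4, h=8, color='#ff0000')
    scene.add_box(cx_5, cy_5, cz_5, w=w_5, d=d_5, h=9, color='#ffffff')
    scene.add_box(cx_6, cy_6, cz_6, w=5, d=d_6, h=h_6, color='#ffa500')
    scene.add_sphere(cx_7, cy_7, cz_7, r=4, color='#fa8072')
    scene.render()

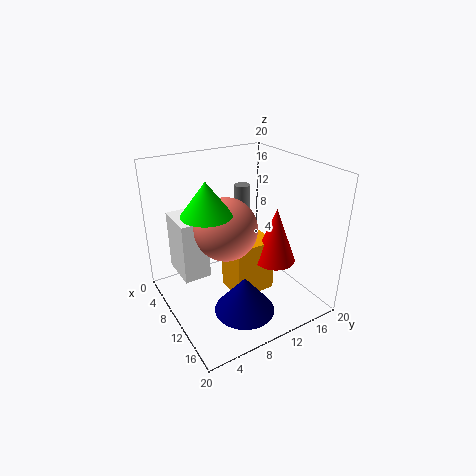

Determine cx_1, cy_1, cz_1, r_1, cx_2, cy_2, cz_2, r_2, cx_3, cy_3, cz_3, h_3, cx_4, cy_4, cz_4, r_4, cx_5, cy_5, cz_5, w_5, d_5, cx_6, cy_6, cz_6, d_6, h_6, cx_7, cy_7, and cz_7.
cx_1 = 11; cy_1 = 10; cz_1 = 11; r_1 = 1; cx_2 = 13; cy_2 = 4; cz_2 = 16; r_2 = 3; cx_3 = 15; cy_3 = 8; cz_3 = 2; h_3 = 5; cx_4 = 12; cy_4 = 15; cz_4 = 6; r_4 = 3; cx_5 = 1; cy_5 = 3; cz_5 = 3; w_5 = 6; d_5 = 4; cx_6 = 7; cy_6 = 9; cz_6 = 1; d_6 = 6; h_6 = 8; cx_7 = 12; cy_7 = 7; cz_7 = 13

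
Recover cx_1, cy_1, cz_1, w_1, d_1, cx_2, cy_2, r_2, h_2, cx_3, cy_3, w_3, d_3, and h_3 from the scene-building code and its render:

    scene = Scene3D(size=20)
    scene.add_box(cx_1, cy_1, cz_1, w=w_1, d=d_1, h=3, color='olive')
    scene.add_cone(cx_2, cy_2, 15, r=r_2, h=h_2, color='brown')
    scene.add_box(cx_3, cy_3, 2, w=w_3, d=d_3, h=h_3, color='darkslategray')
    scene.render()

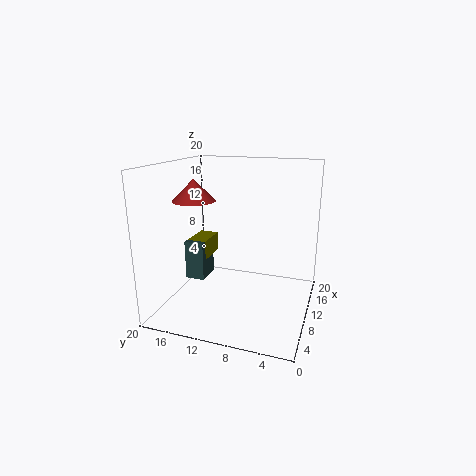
cx_1 = 12, cy_1 = 16, cz_1 = 5, w_1 = 5, d_1 = 3, cx_2 = 9, cy_2 = 16, r_2 = 3, h_2 = 3, cx_3 = 11, cy_3 = 16, w_3 = 4, d_3 = 3, h_3 = 6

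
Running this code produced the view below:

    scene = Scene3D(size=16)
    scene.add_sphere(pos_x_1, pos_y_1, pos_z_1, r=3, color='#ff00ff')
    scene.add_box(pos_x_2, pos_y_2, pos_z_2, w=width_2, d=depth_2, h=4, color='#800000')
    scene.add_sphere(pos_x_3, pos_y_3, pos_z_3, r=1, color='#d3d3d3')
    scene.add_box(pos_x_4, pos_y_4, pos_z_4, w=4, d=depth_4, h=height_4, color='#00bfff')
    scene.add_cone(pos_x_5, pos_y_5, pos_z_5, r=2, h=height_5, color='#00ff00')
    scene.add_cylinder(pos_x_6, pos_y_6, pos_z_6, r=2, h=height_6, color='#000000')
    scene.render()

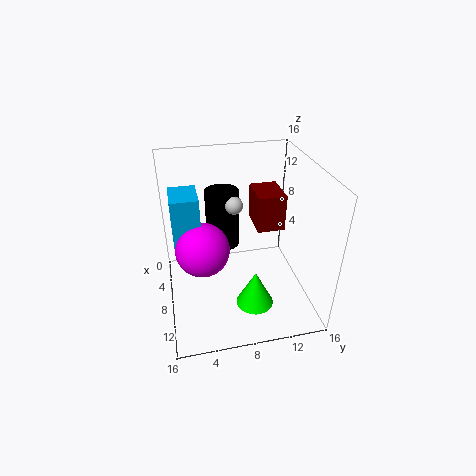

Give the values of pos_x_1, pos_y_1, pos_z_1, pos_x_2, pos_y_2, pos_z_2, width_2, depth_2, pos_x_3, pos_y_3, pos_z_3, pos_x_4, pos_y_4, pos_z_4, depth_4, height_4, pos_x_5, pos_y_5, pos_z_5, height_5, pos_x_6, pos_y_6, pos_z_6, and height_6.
pos_x_1 = 8, pos_y_1 = 4, pos_z_1 = 7, pos_x_2 = 5, pos_y_2 = 10, pos_z_2 = 9, width_2 = 4, depth_2 = 3, pos_x_3 = 6, pos_y_3 = 8, pos_z_3 = 11, pos_x_4 = 4, pos_y_4 = 1, pos_z_4 = 7, depth_4 = 3, height_4 = 6, pos_x_5 = 12, pos_y_5 = 9, pos_z_5 = 2, height_5 = 4, pos_x_6 = 4, pos_y_6 = 7, pos_z_6 = 5, height_6 = 7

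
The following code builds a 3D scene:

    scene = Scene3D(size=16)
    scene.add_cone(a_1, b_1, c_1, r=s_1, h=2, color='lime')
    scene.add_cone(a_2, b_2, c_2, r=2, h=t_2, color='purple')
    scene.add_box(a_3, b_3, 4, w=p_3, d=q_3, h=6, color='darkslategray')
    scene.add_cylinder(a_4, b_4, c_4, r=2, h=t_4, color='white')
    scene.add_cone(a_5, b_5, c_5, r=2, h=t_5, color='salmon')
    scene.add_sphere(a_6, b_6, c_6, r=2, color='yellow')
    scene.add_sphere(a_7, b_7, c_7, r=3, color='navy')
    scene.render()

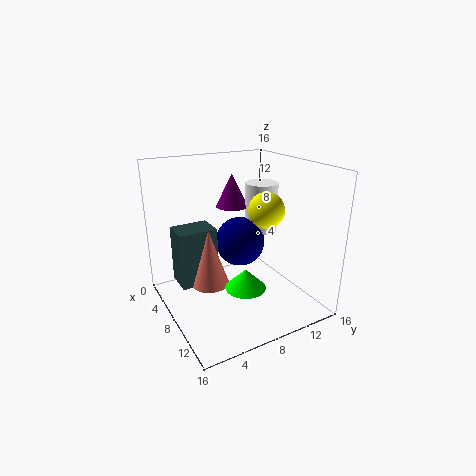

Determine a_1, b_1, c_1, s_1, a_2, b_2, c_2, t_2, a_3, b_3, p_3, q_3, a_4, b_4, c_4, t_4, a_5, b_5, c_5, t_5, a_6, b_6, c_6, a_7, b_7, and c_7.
a_1 = 13, b_1 = 6, c_1 = 5, s_1 = 2, a_2 = 3, b_2 = 10, c_2 = 10, t_2 = 4, a_3 = 6, b_3 = 1, p_3 = 3, q_3 = 4, a_4 = 5, b_4 = 13, c_4 = 7, t_4 = 6, a_5 = 9, b_5 = 4, c_5 = 4, t_5 = 6, a_6 = 9, b_6 = 11, c_6 = 11, a_7 = 5, b_7 = 10, c_7 = 6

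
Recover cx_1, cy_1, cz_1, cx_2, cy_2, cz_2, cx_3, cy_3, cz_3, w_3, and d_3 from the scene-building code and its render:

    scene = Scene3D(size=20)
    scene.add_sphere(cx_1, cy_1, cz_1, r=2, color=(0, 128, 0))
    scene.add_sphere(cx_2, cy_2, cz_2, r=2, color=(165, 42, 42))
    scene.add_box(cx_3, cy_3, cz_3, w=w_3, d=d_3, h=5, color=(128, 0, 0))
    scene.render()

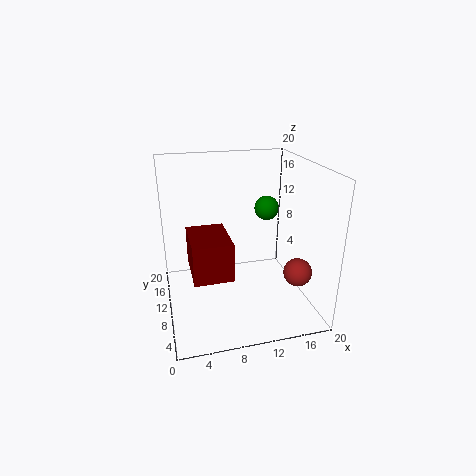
cx_1 = 17
cy_1 = 18
cz_1 = 11
cx_2 = 18
cy_2 = 7
cz_2 = 5
cx_3 = 3
cy_3 = 4
cz_3 = 7
w_3 = 5
d_3 = 7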